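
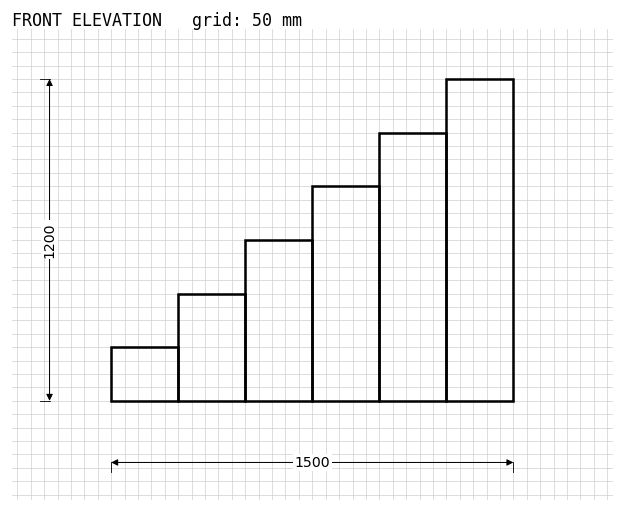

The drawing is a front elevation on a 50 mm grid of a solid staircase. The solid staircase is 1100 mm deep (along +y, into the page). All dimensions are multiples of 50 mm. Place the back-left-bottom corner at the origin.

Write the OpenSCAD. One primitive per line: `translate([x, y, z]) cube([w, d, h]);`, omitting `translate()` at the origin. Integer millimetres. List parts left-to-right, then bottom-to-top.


cube([250, 1100, 200]);
translate([250, 0, 0]) cube([250, 1100, 400]);
translate([500, 0, 0]) cube([250, 1100, 600]);
translate([750, 0, 0]) cube([250, 1100, 800]);
translate([1000, 0, 0]) cube([250, 1100, 1000]);
translate([1250, 0, 0]) cube([250, 1100, 1200]);


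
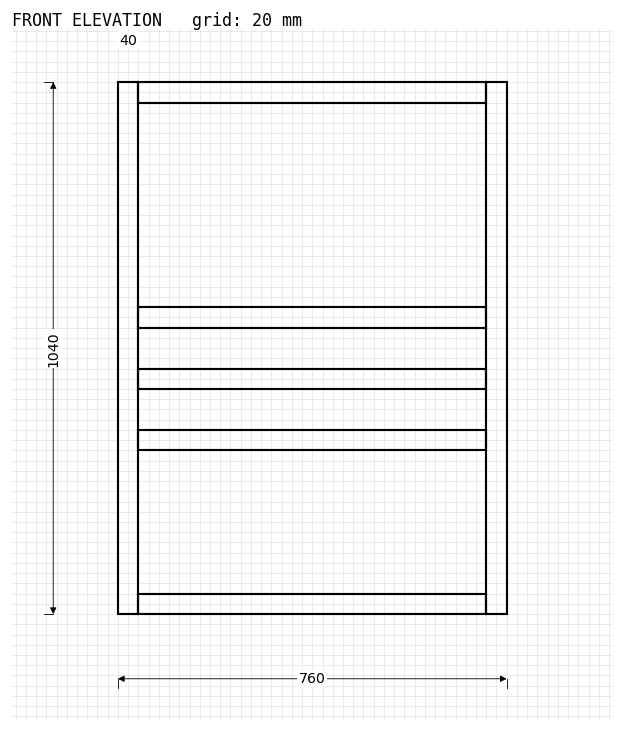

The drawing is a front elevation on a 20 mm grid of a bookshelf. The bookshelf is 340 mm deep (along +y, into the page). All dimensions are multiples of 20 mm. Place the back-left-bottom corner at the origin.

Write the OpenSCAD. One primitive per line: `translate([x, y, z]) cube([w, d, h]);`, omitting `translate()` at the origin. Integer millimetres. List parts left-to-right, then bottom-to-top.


cube([40, 340, 1040]);
translate([40, 0, 0]) cube([680, 340, 40]);
translate([40, 0, 320]) cube([680, 340, 40]);
translate([40, 0, 440]) cube([680, 340, 40]);
translate([40, 0, 560]) cube([680, 340, 40]);
translate([40, 0, 1000]) cube([680, 340, 40]);
translate([720, 0, 0]) cube([40, 340, 1040]);


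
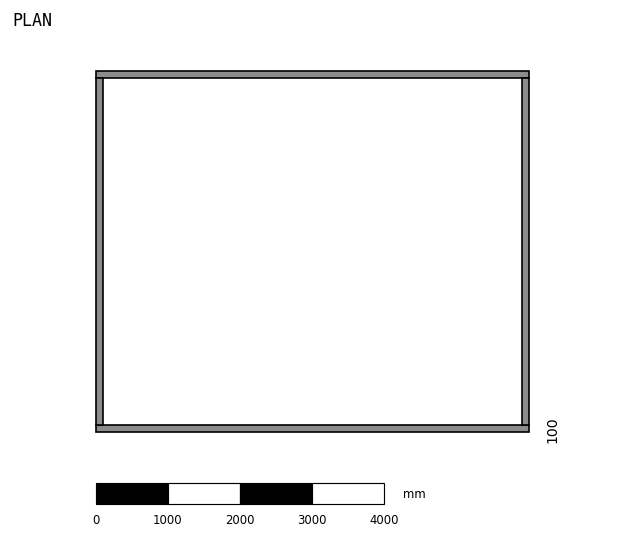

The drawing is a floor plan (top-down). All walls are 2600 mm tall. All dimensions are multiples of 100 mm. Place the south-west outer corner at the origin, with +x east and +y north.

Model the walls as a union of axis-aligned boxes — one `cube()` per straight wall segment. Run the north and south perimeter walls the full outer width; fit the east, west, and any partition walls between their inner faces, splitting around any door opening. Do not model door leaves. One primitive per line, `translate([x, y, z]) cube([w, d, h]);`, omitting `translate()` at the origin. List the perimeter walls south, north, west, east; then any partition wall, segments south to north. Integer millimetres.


cube([6000, 100, 2600]);
translate([0, 4900, 0]) cube([6000, 100, 2600]);
translate([0, 100, 0]) cube([100, 4800, 2600]);
translate([5900, 100, 0]) cube([100, 4800, 2600]);


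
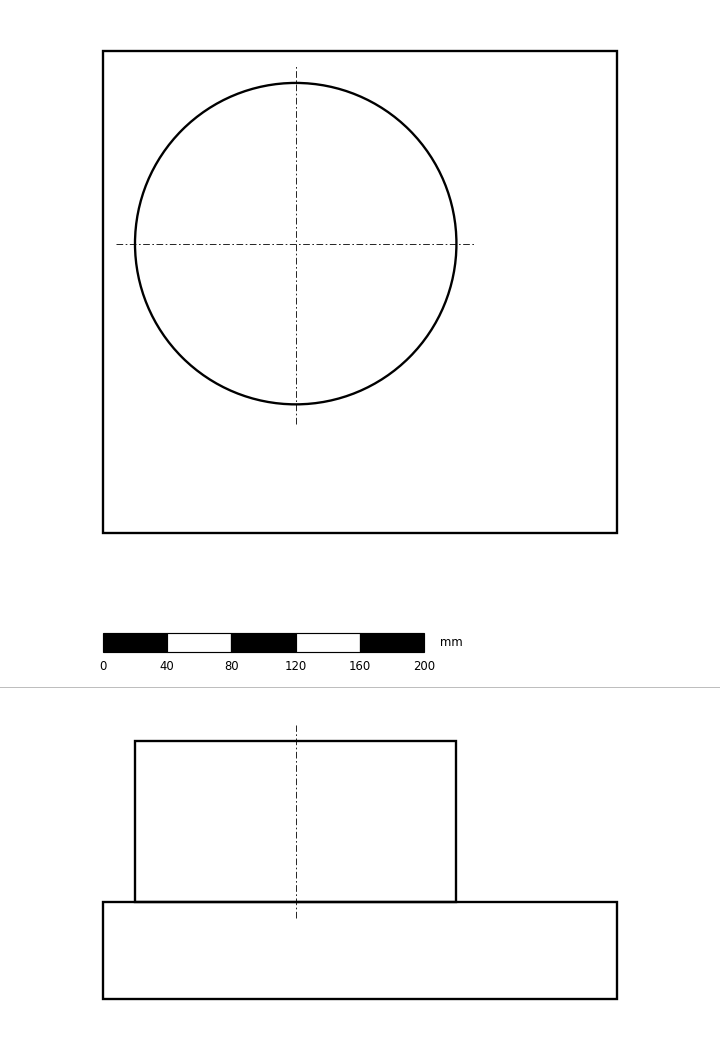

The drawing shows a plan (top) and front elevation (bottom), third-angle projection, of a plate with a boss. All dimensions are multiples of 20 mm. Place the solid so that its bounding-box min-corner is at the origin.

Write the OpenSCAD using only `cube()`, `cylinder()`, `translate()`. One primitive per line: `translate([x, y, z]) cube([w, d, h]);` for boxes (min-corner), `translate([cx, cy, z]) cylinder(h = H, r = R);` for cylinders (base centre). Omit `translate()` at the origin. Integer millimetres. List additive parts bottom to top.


cube([320, 300, 60]);
translate([120, 180, 60]) cylinder(h = 100, r = 100);


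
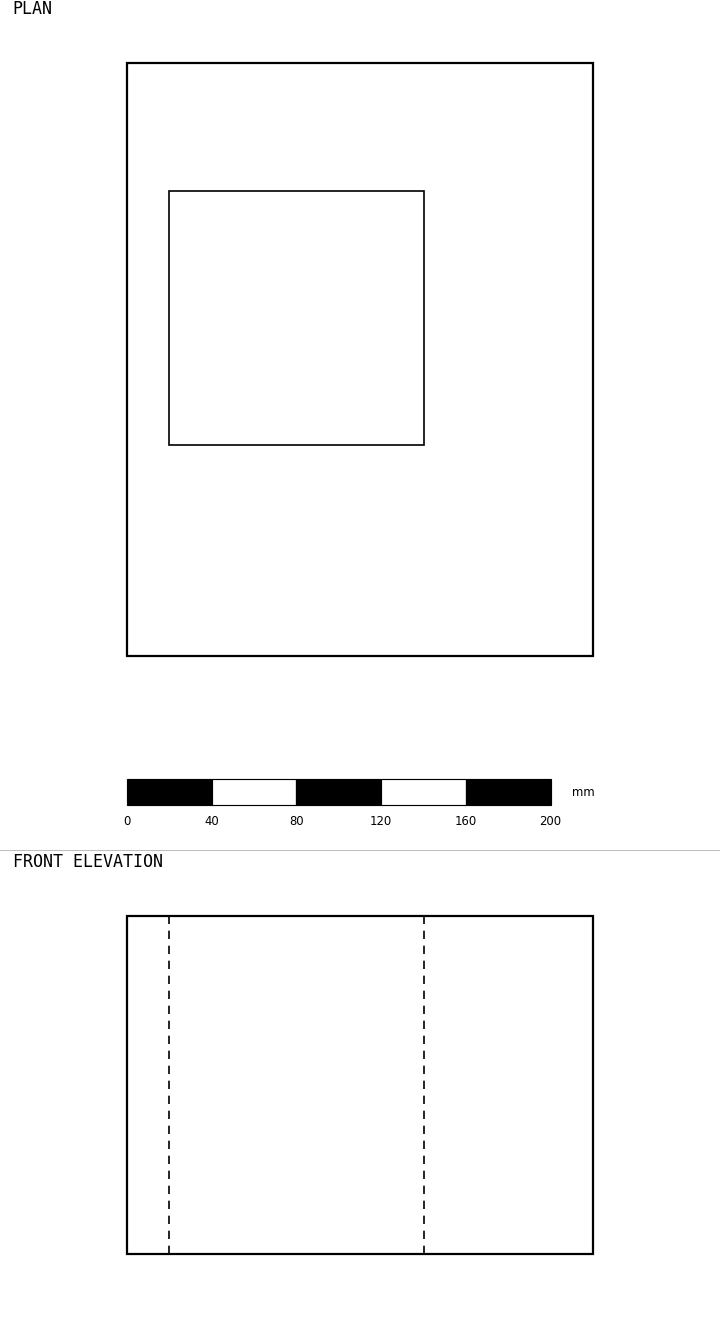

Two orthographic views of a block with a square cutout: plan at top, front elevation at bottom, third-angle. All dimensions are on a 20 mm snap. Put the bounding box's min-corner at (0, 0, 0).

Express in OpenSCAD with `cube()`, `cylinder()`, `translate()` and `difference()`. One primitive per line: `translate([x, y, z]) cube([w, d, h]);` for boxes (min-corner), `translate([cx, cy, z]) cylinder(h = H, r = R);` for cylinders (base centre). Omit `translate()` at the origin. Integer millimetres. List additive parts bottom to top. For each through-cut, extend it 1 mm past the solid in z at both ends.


difference() {
  cube([220, 280, 160]);
  translate([20, 100, -1]) cube([120, 120, 162]);
}


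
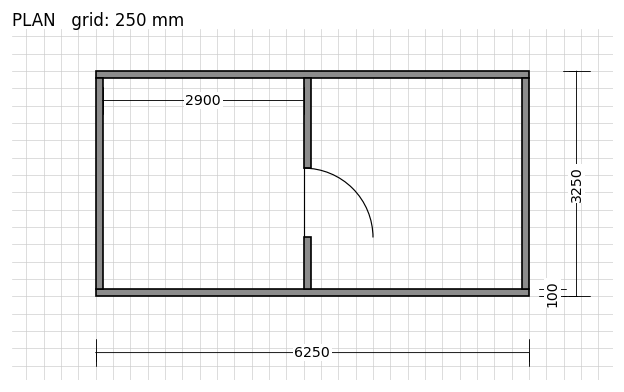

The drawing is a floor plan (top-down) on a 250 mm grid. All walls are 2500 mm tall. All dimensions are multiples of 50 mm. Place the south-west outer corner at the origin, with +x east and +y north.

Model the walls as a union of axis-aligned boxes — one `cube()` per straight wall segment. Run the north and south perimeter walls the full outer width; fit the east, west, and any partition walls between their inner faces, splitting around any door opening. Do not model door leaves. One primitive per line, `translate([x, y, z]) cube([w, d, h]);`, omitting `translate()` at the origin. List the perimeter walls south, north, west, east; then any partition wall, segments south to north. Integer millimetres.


cube([6250, 100, 2500]);
translate([0, 3150, 0]) cube([6250, 100, 2500]);
translate([0, 100, 0]) cube([100, 3050, 2500]);
translate([6150, 100, 0]) cube([100, 3050, 2500]);
translate([3000, 100, 0]) cube([100, 750, 2500]);
translate([3000, 1850, 0]) cube([100, 1300, 2500]);


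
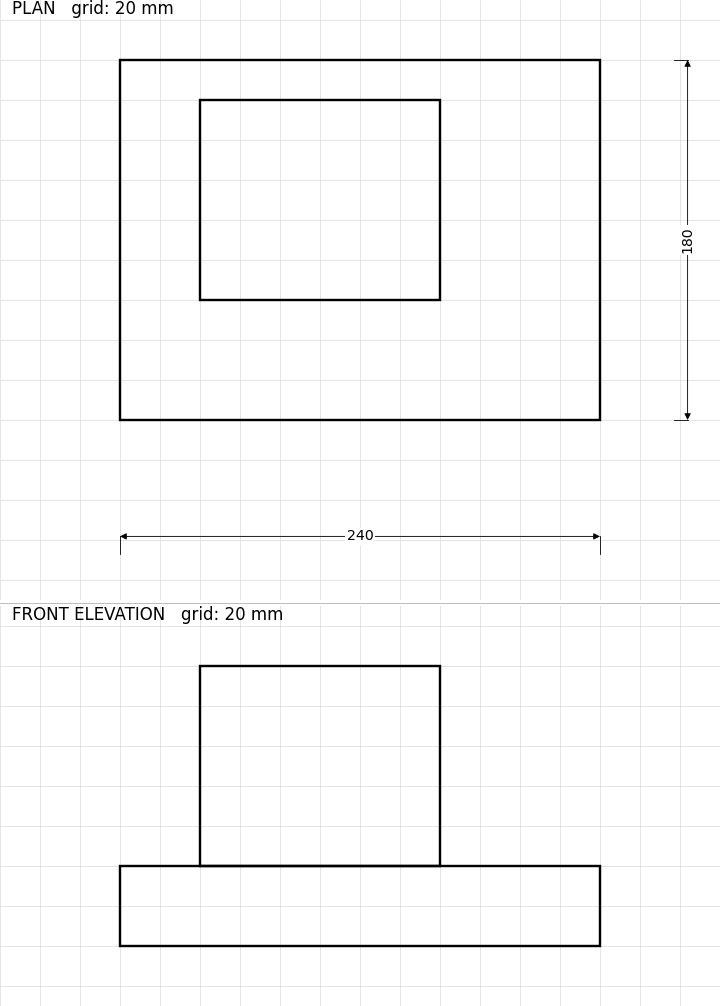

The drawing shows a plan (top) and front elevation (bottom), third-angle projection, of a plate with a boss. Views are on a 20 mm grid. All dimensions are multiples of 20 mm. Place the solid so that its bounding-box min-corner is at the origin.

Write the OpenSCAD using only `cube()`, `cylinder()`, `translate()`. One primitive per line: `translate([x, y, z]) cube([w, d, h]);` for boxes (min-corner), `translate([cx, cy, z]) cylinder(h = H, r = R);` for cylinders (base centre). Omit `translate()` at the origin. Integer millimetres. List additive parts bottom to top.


cube([240, 180, 40]);
translate([40, 60, 40]) cube([120, 100, 100]);


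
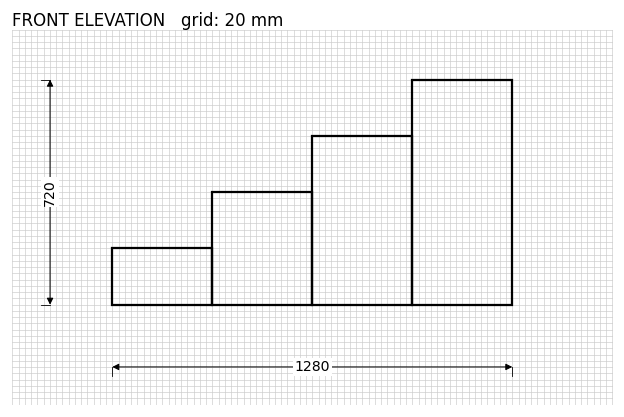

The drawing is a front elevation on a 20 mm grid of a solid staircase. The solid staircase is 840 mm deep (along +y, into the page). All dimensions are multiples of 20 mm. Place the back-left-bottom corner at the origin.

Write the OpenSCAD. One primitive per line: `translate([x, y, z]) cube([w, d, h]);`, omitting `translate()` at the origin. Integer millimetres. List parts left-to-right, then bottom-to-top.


cube([320, 840, 180]);
translate([320, 0, 0]) cube([320, 840, 360]);
translate([640, 0, 0]) cube([320, 840, 540]);
translate([960, 0, 0]) cube([320, 840, 720]);


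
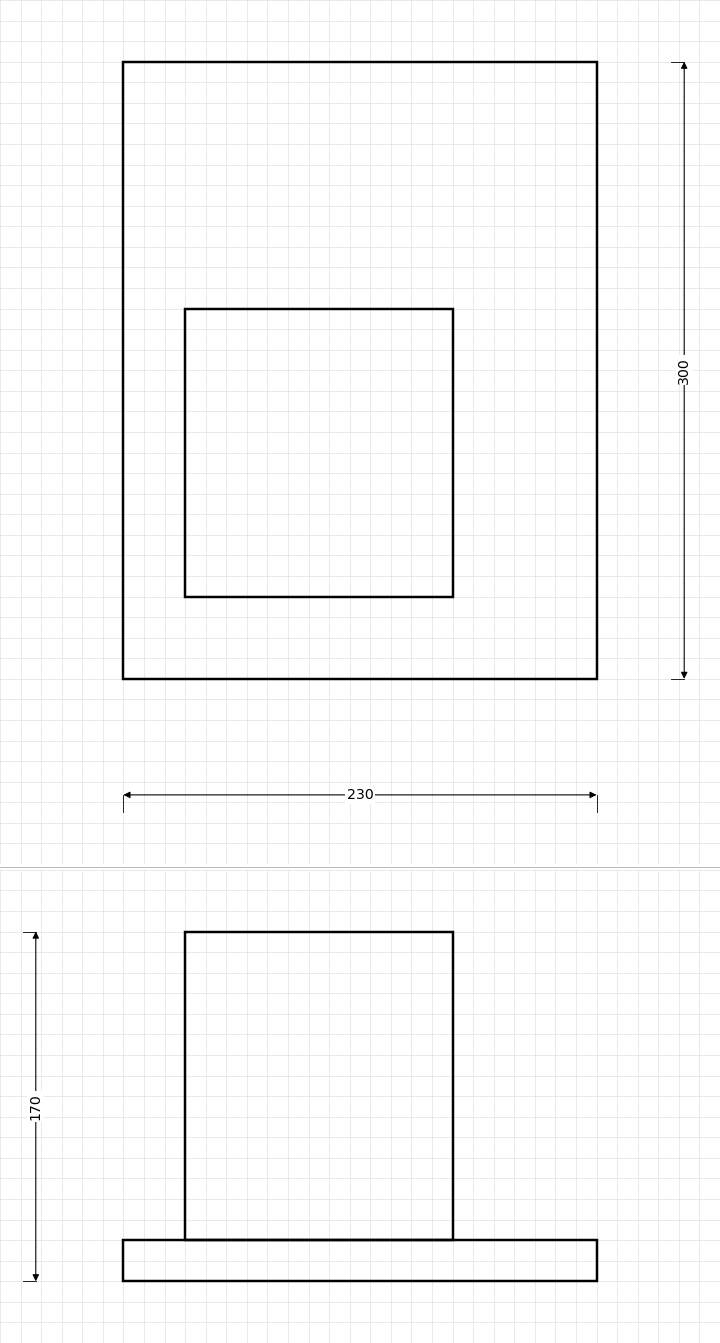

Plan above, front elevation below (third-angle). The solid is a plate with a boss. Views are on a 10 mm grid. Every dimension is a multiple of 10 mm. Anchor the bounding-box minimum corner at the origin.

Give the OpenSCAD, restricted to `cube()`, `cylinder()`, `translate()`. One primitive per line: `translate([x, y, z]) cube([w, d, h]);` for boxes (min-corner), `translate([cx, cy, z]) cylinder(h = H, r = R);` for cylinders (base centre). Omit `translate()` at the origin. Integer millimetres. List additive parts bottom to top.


cube([230, 300, 20]);
translate([30, 40, 20]) cube([130, 140, 150]);


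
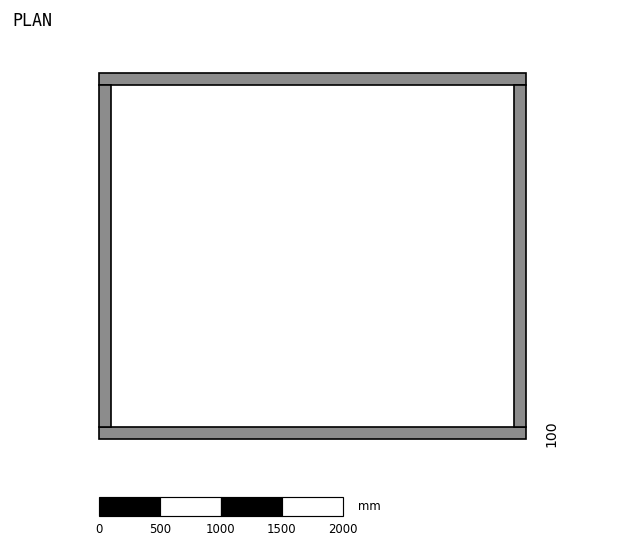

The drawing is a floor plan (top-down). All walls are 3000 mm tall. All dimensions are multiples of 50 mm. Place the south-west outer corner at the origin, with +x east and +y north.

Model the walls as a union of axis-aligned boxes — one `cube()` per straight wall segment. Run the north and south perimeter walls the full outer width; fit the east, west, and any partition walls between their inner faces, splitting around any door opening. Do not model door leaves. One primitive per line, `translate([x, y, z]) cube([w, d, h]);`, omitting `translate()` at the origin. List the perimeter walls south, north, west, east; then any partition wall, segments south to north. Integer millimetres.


cube([3500, 100, 3000]);
translate([0, 2900, 0]) cube([3500, 100, 3000]);
translate([0, 100, 0]) cube([100, 2800, 3000]);
translate([3400, 100, 0]) cube([100, 2800, 3000]);


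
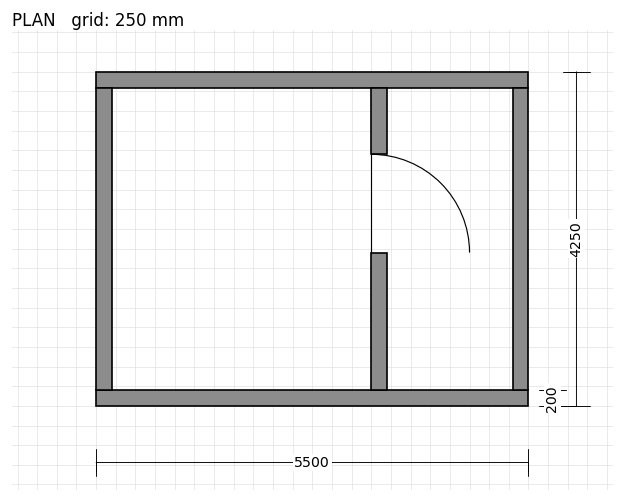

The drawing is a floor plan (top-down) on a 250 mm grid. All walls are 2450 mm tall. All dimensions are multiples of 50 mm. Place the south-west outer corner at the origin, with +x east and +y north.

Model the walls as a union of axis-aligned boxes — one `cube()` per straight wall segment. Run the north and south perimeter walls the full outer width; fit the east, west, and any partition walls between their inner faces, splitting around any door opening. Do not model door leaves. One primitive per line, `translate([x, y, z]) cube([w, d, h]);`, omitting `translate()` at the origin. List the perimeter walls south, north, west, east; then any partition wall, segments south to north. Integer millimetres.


cube([5500, 200, 2450]);
translate([0, 4050, 0]) cube([5500, 200, 2450]);
translate([0, 200, 0]) cube([200, 3850, 2450]);
translate([5300, 200, 0]) cube([200, 3850, 2450]);
translate([3500, 200, 0]) cube([200, 1750, 2450]);
translate([3500, 3200, 0]) cube([200, 850, 2450]);


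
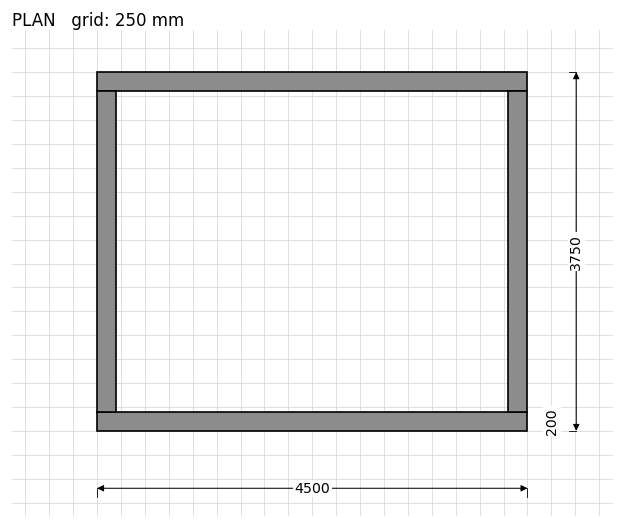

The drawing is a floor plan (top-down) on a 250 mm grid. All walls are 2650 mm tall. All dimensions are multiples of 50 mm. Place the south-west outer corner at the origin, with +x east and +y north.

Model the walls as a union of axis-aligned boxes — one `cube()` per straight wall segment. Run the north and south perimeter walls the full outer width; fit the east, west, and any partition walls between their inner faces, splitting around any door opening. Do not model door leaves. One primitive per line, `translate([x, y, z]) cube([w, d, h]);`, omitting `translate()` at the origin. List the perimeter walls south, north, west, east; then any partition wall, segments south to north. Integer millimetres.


cube([4500, 200, 2650]);
translate([0, 3550, 0]) cube([4500, 200, 2650]);
translate([0, 200, 0]) cube([200, 3350, 2650]);
translate([4300, 200, 0]) cube([200, 3350, 2650]);


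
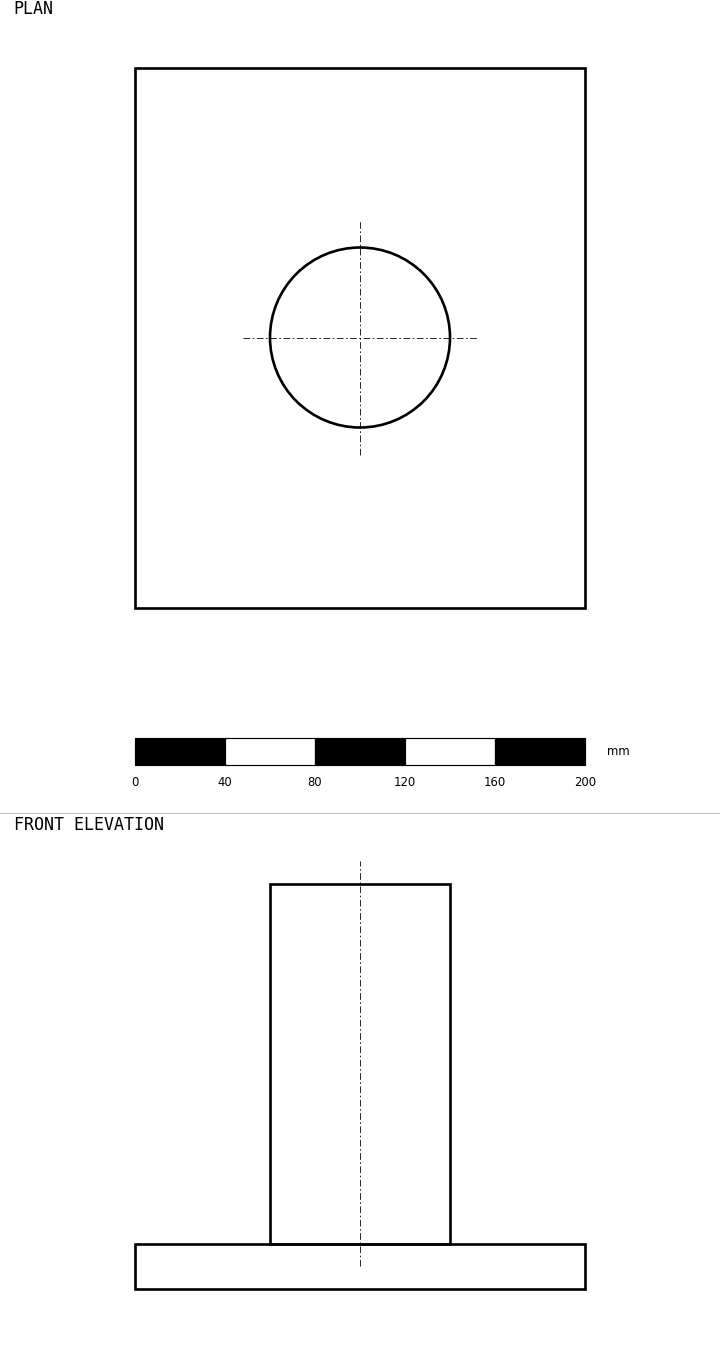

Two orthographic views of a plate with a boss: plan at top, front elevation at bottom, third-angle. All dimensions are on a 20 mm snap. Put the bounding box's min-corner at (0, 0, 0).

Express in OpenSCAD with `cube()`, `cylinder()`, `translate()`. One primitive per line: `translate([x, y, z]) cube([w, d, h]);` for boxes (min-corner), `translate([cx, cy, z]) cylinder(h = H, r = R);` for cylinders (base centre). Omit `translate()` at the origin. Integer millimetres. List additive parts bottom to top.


cube([200, 240, 20]);
translate([100, 120, 20]) cylinder(h = 160, r = 40);


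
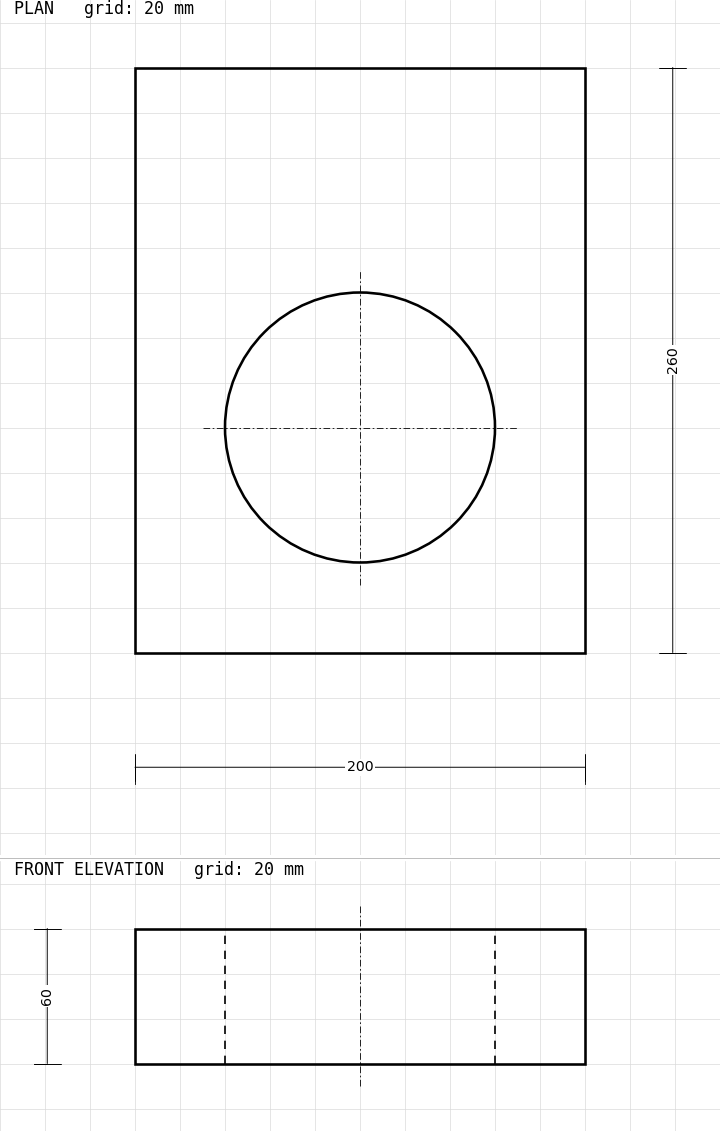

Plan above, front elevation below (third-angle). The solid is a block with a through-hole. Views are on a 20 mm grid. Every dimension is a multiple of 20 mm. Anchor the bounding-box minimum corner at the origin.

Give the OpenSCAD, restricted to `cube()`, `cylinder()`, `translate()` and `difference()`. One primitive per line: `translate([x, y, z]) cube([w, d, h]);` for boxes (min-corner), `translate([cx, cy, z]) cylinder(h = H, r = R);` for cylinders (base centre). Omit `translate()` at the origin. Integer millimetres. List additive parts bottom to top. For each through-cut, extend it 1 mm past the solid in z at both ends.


difference() {
  cube([200, 260, 60]);
  translate([100, 100, -1]) cylinder(h = 62, r = 60);
}


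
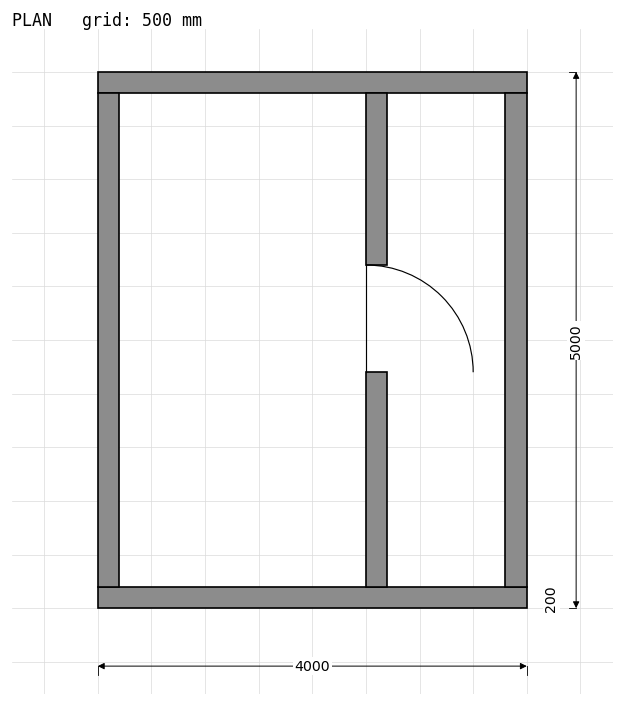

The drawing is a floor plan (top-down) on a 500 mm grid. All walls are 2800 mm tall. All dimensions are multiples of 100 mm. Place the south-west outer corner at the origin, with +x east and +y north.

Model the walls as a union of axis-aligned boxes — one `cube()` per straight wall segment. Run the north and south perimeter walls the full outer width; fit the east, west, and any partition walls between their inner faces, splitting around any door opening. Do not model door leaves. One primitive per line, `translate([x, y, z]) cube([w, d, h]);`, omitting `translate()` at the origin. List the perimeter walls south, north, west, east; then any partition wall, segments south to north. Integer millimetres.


cube([4000, 200, 2800]);
translate([0, 4800, 0]) cube([4000, 200, 2800]);
translate([0, 200, 0]) cube([200, 4600, 2800]);
translate([3800, 200, 0]) cube([200, 4600, 2800]);
translate([2500, 200, 0]) cube([200, 2000, 2800]);
translate([2500, 3200, 0]) cube([200, 1600, 2800]);


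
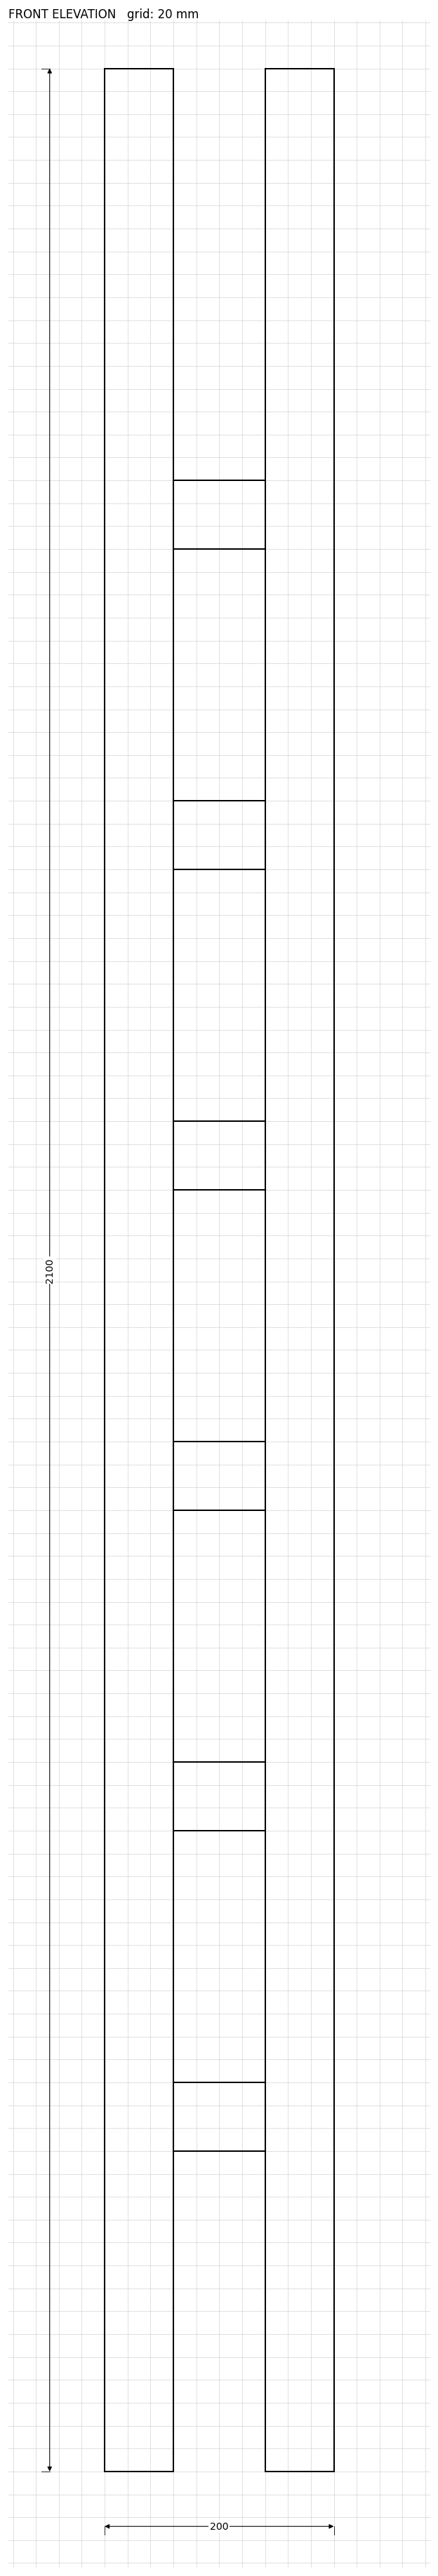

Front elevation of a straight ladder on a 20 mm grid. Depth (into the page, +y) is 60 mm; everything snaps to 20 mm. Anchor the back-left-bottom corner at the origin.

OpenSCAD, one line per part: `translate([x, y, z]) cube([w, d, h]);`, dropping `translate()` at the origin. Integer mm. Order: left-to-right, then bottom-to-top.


cube([60, 60, 2100]);
translate([60, 0, 280]) cube([80, 60, 60]);
translate([60, 0, 560]) cube([80, 60, 60]);
translate([60, 0, 840]) cube([80, 60, 60]);
translate([60, 0, 1120]) cube([80, 60, 60]);
translate([60, 0, 1400]) cube([80, 60, 60]);
translate([60, 0, 1680]) cube([80, 60, 60]);
translate([140, 0, 0]) cube([60, 60, 2100]);


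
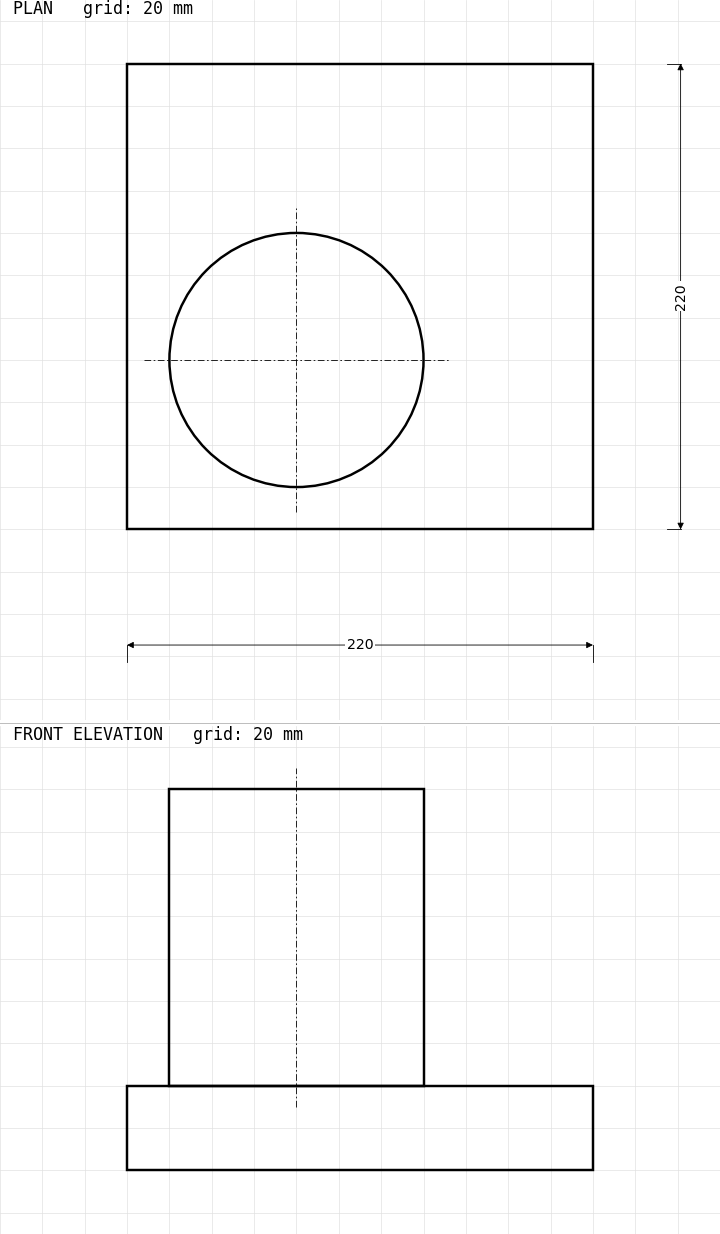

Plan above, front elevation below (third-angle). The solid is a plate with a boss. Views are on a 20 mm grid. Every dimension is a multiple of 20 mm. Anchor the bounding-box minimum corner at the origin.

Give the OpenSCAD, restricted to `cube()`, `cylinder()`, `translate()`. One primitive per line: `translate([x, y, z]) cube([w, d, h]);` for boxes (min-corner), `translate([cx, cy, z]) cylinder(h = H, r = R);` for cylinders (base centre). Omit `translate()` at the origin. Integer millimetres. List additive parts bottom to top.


cube([220, 220, 40]);
translate([80, 80, 40]) cylinder(h = 140, r = 60);


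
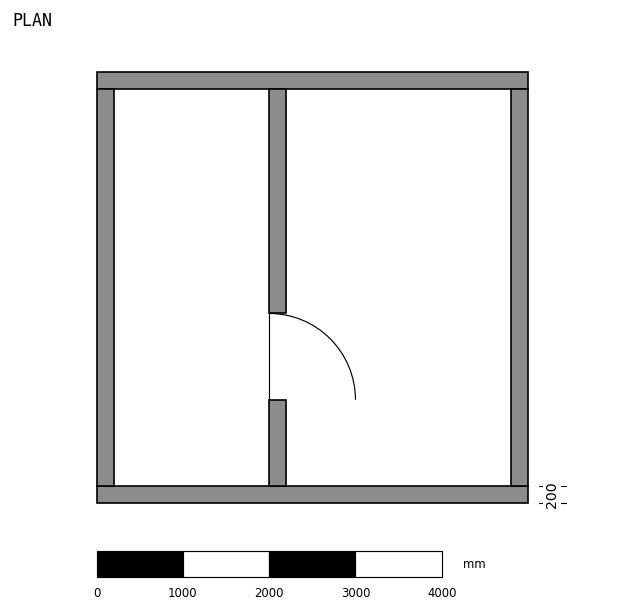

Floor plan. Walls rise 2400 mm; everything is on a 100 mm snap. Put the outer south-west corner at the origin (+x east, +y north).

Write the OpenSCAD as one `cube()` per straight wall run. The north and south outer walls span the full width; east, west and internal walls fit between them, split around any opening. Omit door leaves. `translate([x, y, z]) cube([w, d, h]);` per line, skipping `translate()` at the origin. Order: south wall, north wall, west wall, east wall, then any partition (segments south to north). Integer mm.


cube([5000, 200, 2400]);
translate([0, 4800, 0]) cube([5000, 200, 2400]);
translate([0, 200, 0]) cube([200, 4600, 2400]);
translate([4800, 200, 0]) cube([200, 4600, 2400]);
translate([2000, 200, 0]) cube([200, 1000, 2400]);
translate([2000, 2200, 0]) cube([200, 2600, 2400]);


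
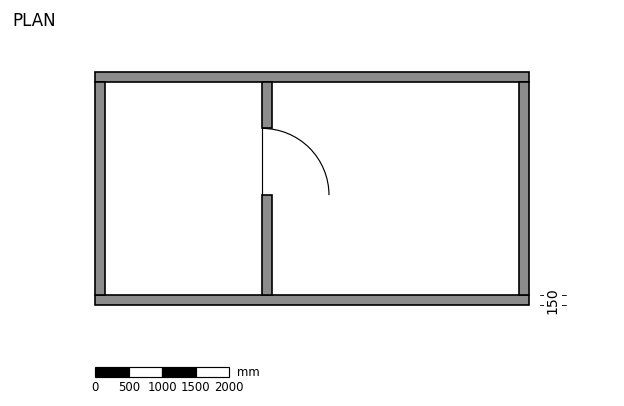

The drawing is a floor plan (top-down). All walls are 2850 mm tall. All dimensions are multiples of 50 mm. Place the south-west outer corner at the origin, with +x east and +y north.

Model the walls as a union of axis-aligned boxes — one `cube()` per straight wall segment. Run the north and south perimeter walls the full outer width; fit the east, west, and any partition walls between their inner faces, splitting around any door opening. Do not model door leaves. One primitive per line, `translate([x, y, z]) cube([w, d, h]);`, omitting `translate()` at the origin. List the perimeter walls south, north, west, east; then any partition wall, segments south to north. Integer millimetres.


cube([6500, 150, 2850]);
translate([0, 3350, 0]) cube([6500, 150, 2850]);
translate([0, 150, 0]) cube([150, 3200, 2850]);
translate([6350, 150, 0]) cube([150, 3200, 2850]);
translate([2500, 150, 0]) cube([150, 1500, 2850]);
translate([2500, 2650, 0]) cube([150, 700, 2850]);


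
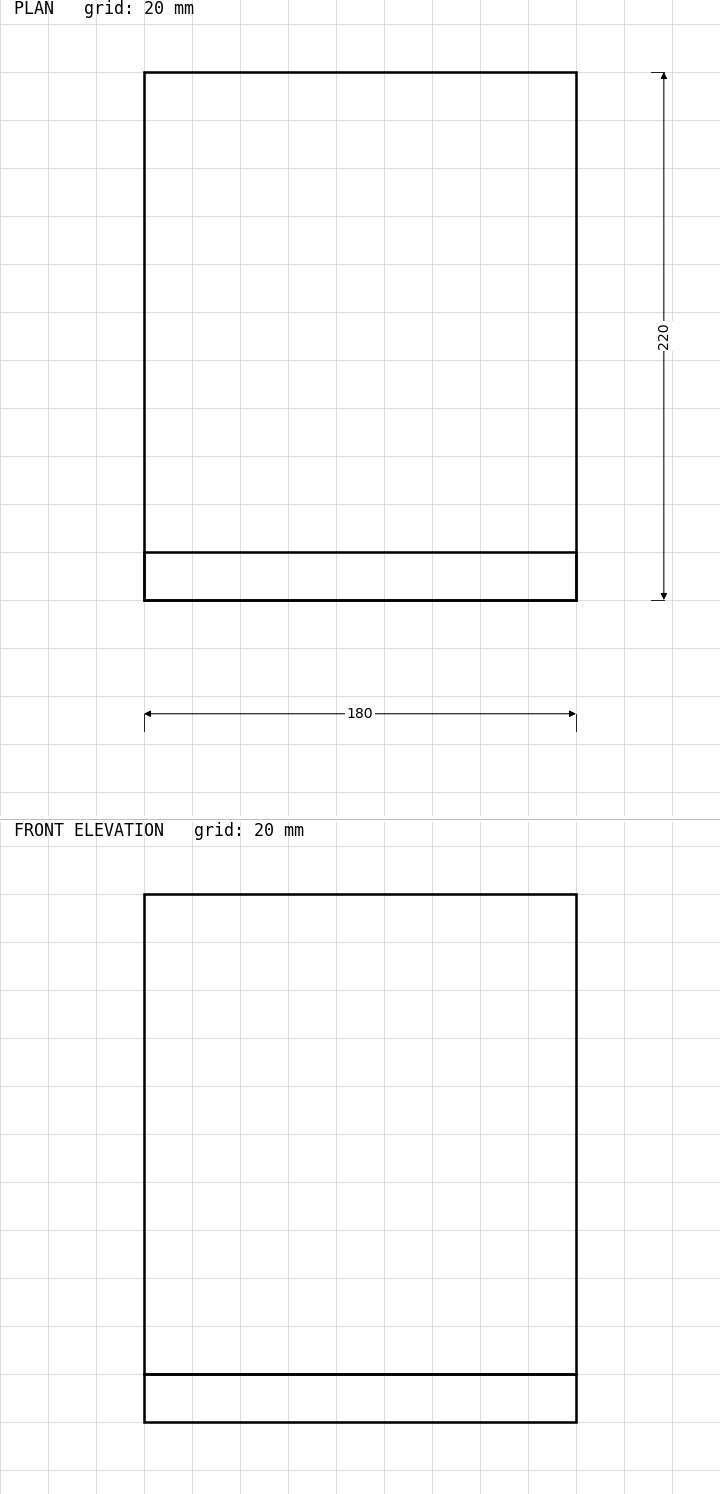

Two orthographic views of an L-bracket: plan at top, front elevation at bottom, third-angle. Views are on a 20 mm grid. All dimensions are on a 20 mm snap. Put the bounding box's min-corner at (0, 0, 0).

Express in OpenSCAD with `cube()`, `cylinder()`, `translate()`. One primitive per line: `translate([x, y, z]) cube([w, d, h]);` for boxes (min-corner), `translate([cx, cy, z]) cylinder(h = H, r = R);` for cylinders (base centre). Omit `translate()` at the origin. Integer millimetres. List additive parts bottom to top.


cube([180, 220, 20]);
translate([0, 0, 20]) cube([180, 20, 200]);


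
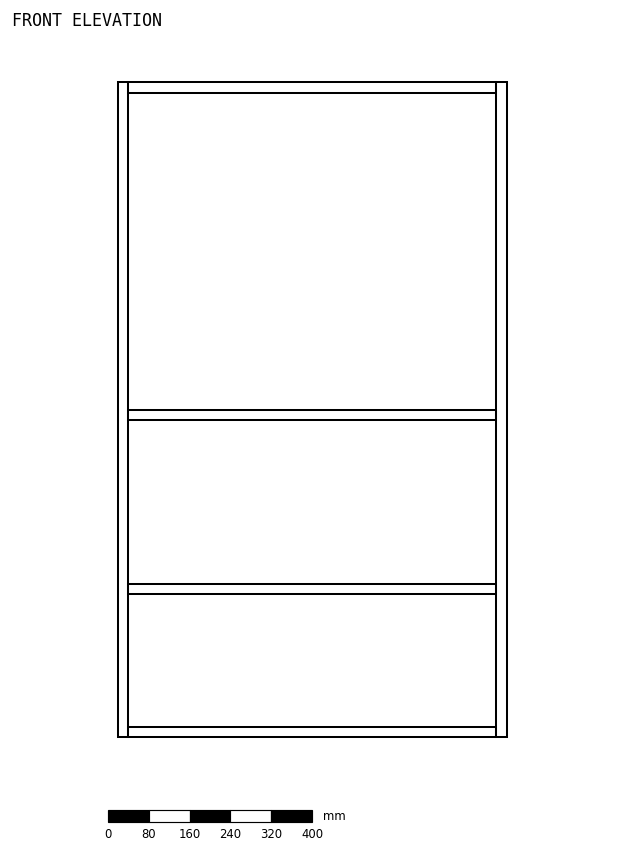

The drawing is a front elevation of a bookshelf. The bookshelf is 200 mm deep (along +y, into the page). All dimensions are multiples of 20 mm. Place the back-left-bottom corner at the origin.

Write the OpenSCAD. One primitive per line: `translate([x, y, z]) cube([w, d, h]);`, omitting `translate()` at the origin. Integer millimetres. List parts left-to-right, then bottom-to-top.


cube([20, 200, 1280]);
translate([20, 0, 0]) cube([720, 200, 20]);
translate([20, 0, 280]) cube([720, 200, 20]);
translate([20, 0, 620]) cube([720, 200, 20]);
translate([20, 0, 1260]) cube([720, 200, 20]);
translate([740, 0, 0]) cube([20, 200, 1280]);


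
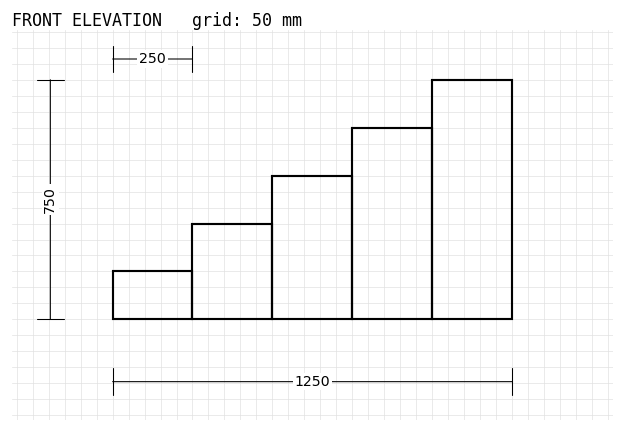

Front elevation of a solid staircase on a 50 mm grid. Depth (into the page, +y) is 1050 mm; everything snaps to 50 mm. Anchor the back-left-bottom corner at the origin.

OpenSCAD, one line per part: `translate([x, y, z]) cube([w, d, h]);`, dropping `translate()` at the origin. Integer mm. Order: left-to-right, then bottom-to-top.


cube([250, 1050, 150]);
translate([250, 0, 0]) cube([250, 1050, 300]);
translate([500, 0, 0]) cube([250, 1050, 450]);
translate([750, 0, 0]) cube([250, 1050, 600]);
translate([1000, 0, 0]) cube([250, 1050, 750]);


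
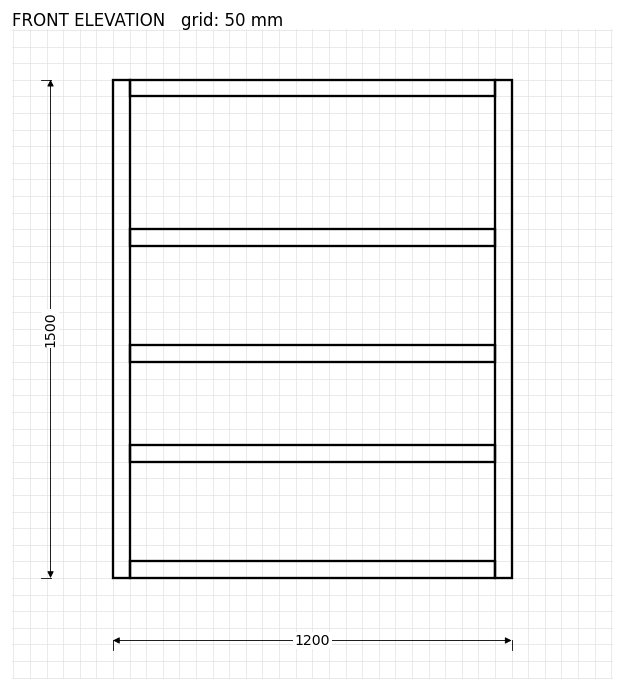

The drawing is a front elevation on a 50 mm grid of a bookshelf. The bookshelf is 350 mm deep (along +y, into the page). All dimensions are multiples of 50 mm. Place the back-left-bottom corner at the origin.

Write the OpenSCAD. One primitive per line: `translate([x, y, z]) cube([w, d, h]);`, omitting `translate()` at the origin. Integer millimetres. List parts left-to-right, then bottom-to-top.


cube([50, 350, 1500]);
translate([50, 0, 0]) cube([1100, 350, 50]);
translate([50, 0, 350]) cube([1100, 350, 50]);
translate([50, 0, 650]) cube([1100, 350, 50]);
translate([50, 0, 1000]) cube([1100, 350, 50]);
translate([50, 0, 1450]) cube([1100, 350, 50]);
translate([1150, 0, 0]) cube([50, 350, 1500]);


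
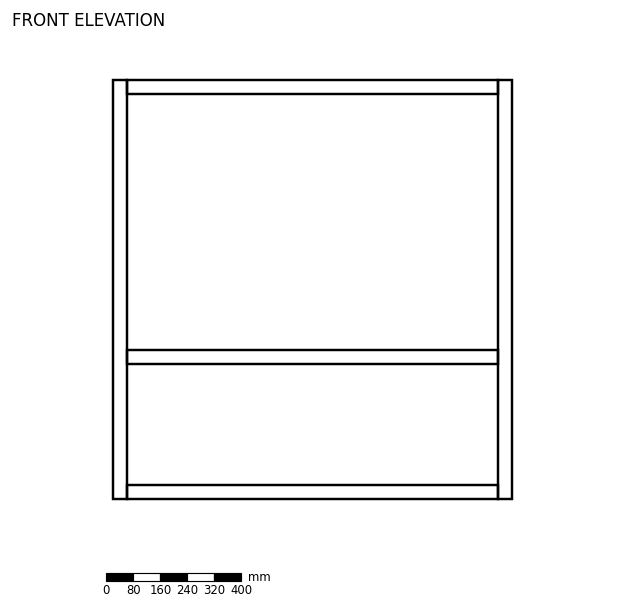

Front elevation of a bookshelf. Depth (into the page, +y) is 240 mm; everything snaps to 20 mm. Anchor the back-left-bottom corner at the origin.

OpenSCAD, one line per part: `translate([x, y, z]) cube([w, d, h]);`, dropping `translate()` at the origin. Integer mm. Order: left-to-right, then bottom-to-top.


cube([40, 240, 1240]);
translate([40, 0, 0]) cube([1100, 240, 40]);
translate([40, 0, 400]) cube([1100, 240, 40]);
translate([40, 0, 1200]) cube([1100, 240, 40]);
translate([1140, 0, 0]) cube([40, 240, 1240]);


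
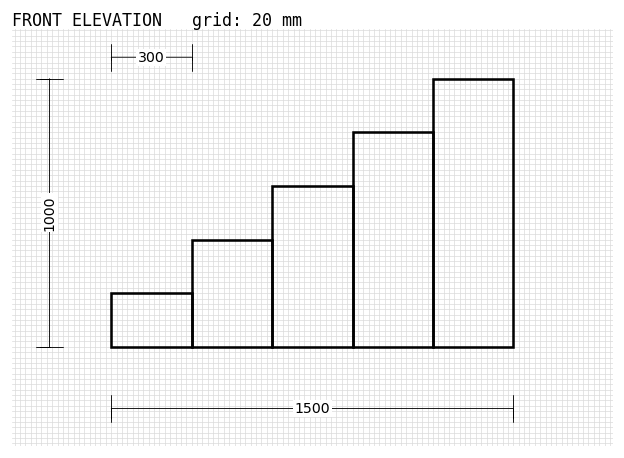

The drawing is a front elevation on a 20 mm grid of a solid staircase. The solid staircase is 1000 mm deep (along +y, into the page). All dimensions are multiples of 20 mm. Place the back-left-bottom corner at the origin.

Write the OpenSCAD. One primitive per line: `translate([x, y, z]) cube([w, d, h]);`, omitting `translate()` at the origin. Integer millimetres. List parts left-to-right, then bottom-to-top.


cube([300, 1000, 200]);
translate([300, 0, 0]) cube([300, 1000, 400]);
translate([600, 0, 0]) cube([300, 1000, 600]);
translate([900, 0, 0]) cube([300, 1000, 800]);
translate([1200, 0, 0]) cube([300, 1000, 1000]);


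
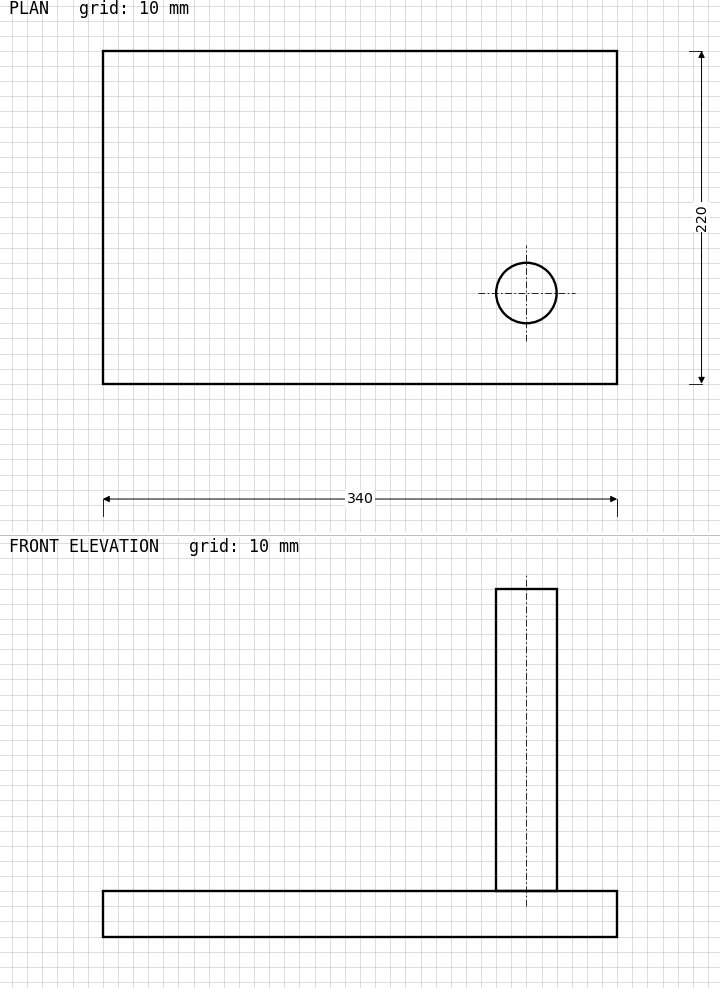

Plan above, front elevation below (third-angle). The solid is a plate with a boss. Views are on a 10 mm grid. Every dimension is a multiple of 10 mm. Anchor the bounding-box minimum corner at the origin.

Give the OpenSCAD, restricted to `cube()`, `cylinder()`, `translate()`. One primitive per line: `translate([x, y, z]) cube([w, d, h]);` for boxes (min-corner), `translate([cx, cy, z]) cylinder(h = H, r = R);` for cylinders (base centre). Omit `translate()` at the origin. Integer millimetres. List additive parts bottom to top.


cube([340, 220, 30]);
translate([280, 60, 30]) cylinder(h = 200, r = 20);


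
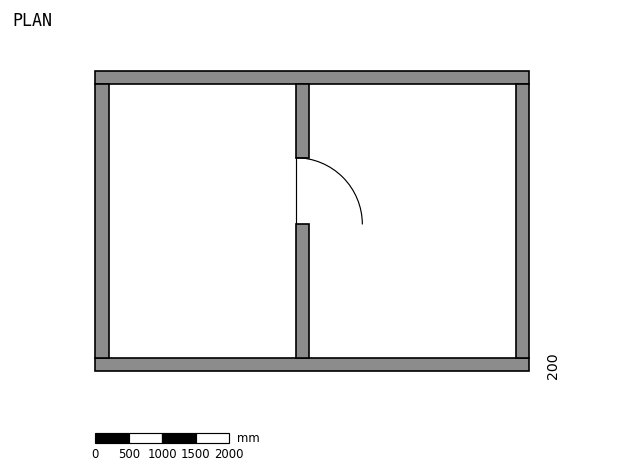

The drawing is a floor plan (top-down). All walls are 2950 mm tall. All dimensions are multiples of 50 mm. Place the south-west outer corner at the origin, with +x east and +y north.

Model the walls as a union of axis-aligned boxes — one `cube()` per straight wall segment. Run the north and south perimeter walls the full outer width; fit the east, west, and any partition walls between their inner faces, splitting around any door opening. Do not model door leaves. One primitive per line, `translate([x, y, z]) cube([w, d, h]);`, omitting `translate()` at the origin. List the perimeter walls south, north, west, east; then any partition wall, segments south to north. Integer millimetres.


cube([6500, 200, 2950]);
translate([0, 4300, 0]) cube([6500, 200, 2950]);
translate([0, 200, 0]) cube([200, 4100, 2950]);
translate([6300, 200, 0]) cube([200, 4100, 2950]);
translate([3000, 200, 0]) cube([200, 2000, 2950]);
translate([3000, 3200, 0]) cube([200, 1100, 2950]);


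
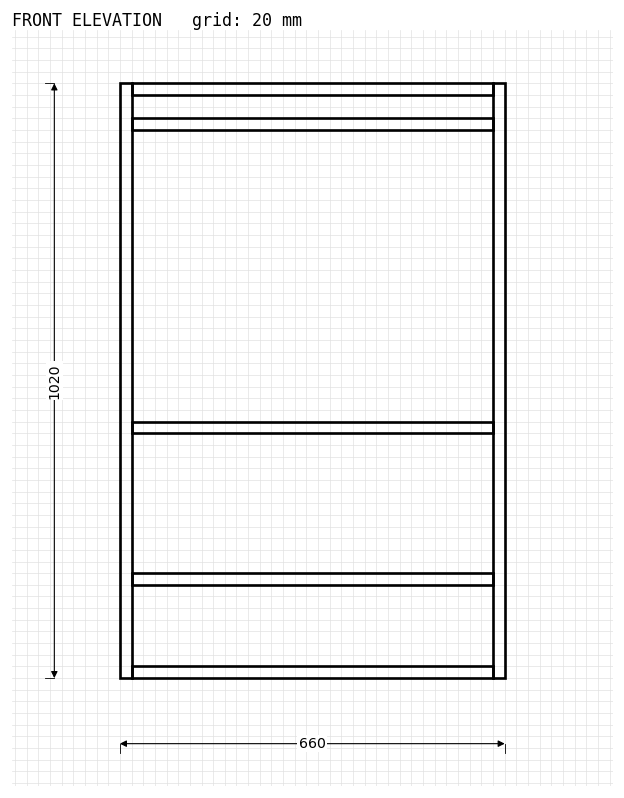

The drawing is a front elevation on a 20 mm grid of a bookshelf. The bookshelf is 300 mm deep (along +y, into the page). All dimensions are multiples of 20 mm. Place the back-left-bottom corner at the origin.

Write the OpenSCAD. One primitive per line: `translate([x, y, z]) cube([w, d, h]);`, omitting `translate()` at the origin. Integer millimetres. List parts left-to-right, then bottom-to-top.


cube([20, 300, 1020]);
translate([20, 0, 0]) cube([620, 300, 20]);
translate([20, 0, 160]) cube([620, 300, 20]);
translate([20, 0, 420]) cube([620, 300, 20]);
translate([20, 0, 940]) cube([620, 300, 20]);
translate([20, 0, 1000]) cube([620, 300, 20]);
translate([640, 0, 0]) cube([20, 300, 1020]);


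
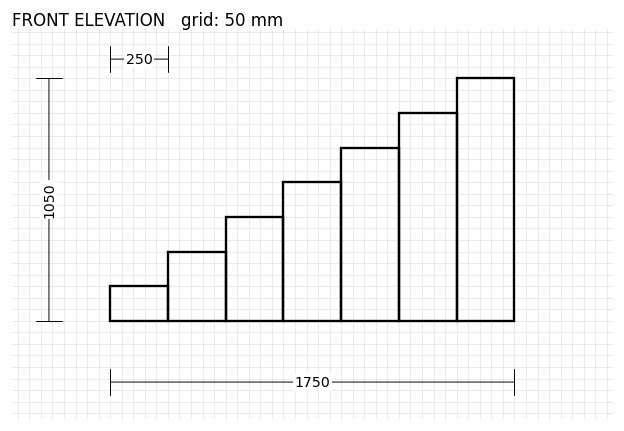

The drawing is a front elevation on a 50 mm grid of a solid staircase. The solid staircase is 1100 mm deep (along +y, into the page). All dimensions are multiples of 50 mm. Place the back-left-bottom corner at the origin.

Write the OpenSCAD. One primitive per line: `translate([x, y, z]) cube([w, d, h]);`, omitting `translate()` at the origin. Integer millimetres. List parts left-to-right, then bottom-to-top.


cube([250, 1100, 150]);
translate([250, 0, 0]) cube([250, 1100, 300]);
translate([500, 0, 0]) cube([250, 1100, 450]);
translate([750, 0, 0]) cube([250, 1100, 600]);
translate([1000, 0, 0]) cube([250, 1100, 750]);
translate([1250, 0, 0]) cube([250, 1100, 900]);
translate([1500, 0, 0]) cube([250, 1100, 1050]);


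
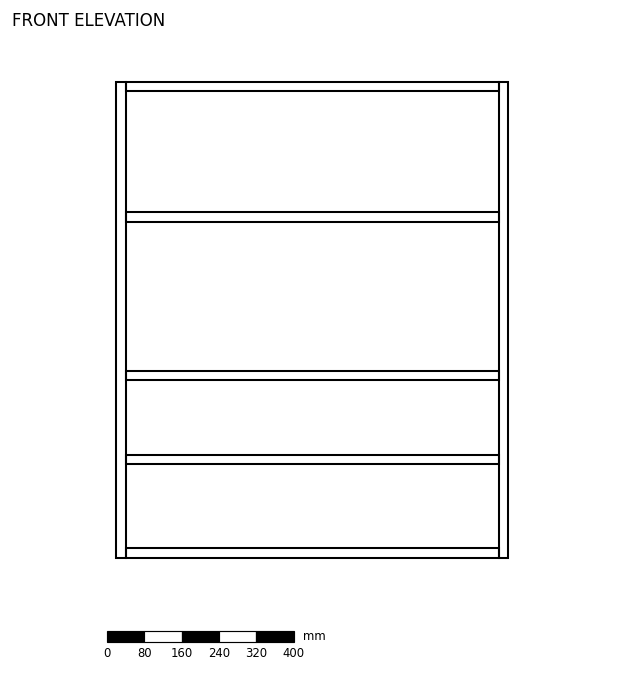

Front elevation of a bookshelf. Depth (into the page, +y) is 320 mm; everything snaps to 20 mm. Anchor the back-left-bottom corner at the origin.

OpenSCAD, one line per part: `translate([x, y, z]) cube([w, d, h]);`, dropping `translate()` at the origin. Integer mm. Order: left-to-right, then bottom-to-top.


cube([20, 320, 1020]);
translate([20, 0, 0]) cube([800, 320, 20]);
translate([20, 0, 200]) cube([800, 320, 20]);
translate([20, 0, 380]) cube([800, 320, 20]);
translate([20, 0, 720]) cube([800, 320, 20]);
translate([20, 0, 1000]) cube([800, 320, 20]);
translate([820, 0, 0]) cube([20, 320, 1020]);


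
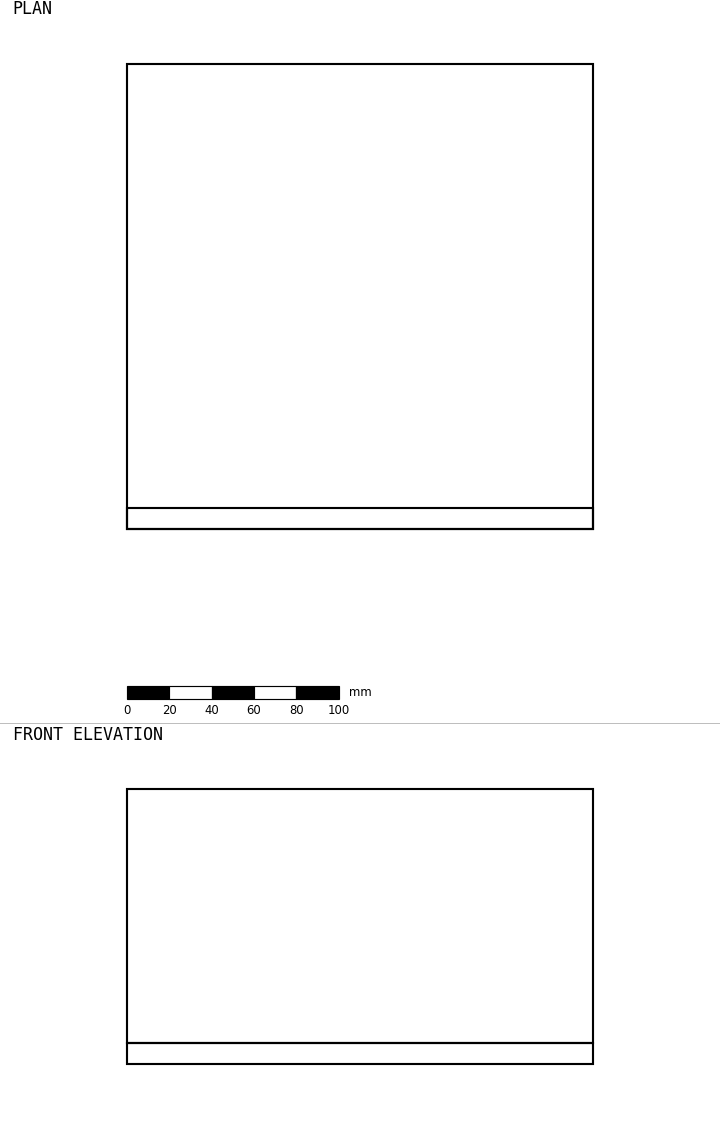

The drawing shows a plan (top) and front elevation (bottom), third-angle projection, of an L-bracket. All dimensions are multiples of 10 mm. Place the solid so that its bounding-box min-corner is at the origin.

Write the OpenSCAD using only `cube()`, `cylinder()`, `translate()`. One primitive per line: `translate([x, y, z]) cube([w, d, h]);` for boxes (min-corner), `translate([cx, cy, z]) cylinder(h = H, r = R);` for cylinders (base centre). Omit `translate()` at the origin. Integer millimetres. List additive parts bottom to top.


cube([220, 220, 10]);
translate([0, 0, 10]) cube([220, 10, 120]);


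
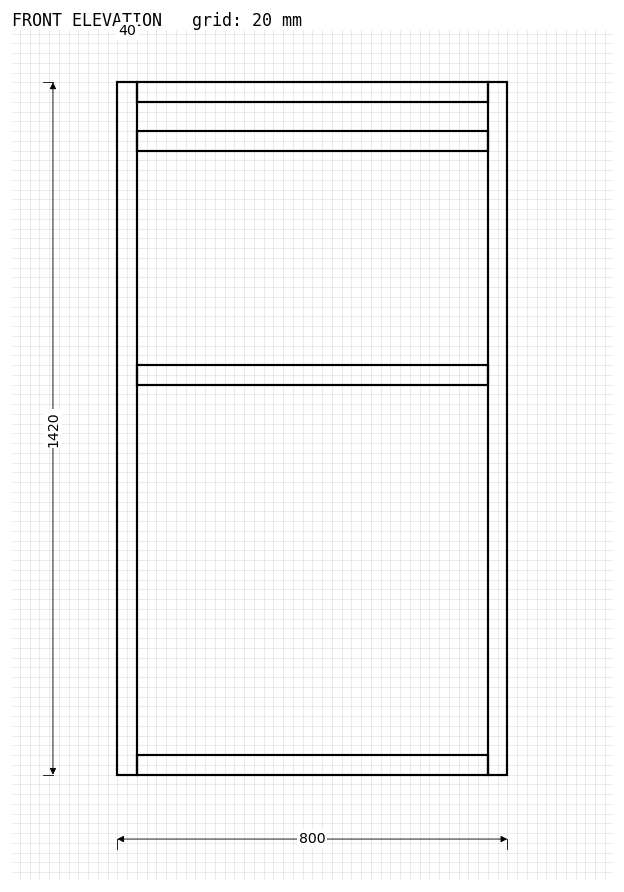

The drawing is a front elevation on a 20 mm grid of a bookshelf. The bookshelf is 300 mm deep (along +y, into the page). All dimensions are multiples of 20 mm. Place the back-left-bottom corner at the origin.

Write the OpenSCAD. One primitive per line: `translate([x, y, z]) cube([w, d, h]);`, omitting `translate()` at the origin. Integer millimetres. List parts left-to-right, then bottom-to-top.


cube([40, 300, 1420]);
translate([40, 0, 0]) cube([720, 300, 40]);
translate([40, 0, 800]) cube([720, 300, 40]);
translate([40, 0, 1280]) cube([720, 300, 40]);
translate([40, 0, 1380]) cube([720, 300, 40]);
translate([760, 0, 0]) cube([40, 300, 1420]);


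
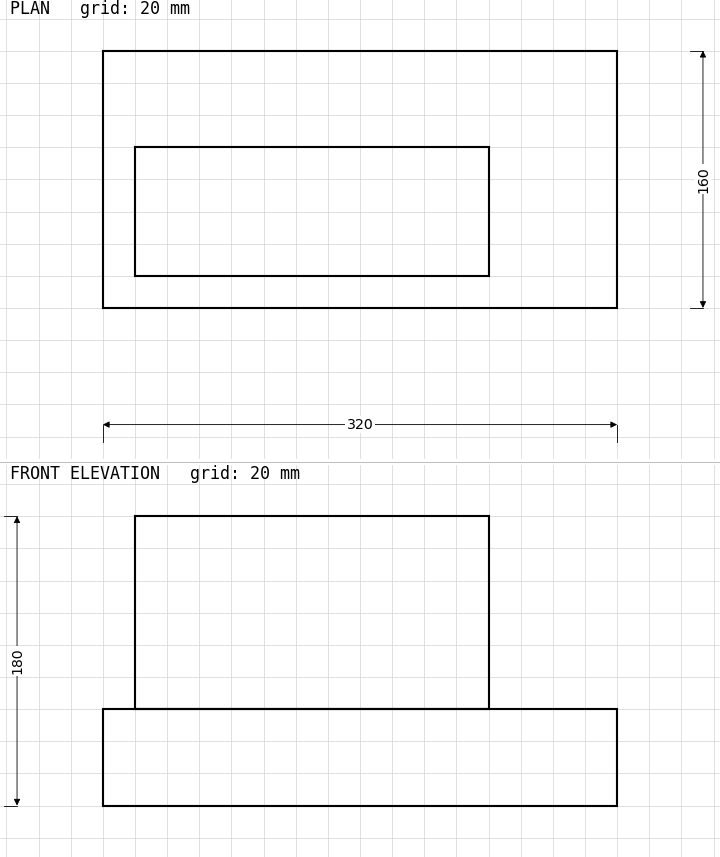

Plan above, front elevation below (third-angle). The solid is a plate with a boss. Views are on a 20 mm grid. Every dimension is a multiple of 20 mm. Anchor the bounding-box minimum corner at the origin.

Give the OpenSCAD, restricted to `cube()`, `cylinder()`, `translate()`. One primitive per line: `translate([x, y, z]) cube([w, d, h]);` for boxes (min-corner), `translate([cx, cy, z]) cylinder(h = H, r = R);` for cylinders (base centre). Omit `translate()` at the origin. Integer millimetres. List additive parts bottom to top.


cube([320, 160, 60]);
translate([20, 20, 60]) cube([220, 80, 120]);


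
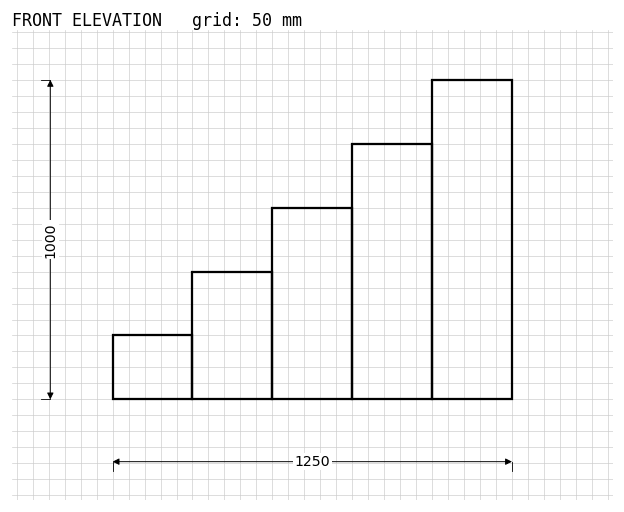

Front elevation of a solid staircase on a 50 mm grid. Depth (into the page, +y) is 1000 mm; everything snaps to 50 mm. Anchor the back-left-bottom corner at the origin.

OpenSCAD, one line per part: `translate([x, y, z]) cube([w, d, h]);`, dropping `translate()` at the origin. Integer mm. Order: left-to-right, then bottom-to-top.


cube([250, 1000, 200]);
translate([250, 0, 0]) cube([250, 1000, 400]);
translate([500, 0, 0]) cube([250, 1000, 600]);
translate([750, 0, 0]) cube([250, 1000, 800]);
translate([1000, 0, 0]) cube([250, 1000, 1000]);


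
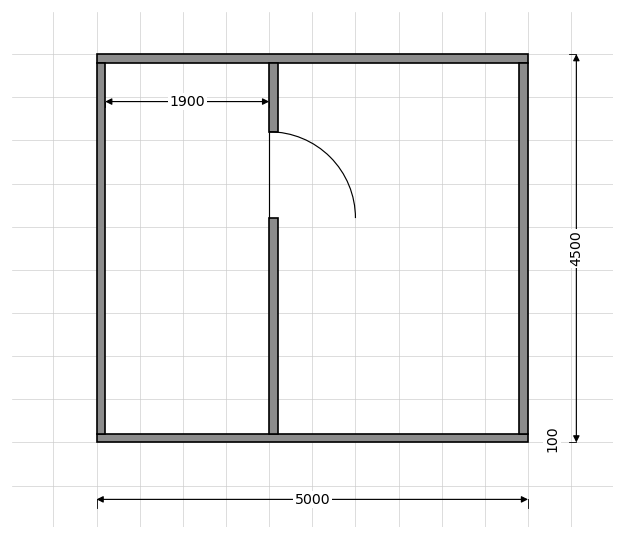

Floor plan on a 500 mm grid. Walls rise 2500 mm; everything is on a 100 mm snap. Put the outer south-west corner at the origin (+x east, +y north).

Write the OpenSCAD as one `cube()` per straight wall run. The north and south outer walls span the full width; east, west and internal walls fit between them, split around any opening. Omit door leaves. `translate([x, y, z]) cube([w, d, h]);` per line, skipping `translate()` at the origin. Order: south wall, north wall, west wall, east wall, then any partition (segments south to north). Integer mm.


cube([5000, 100, 2500]);
translate([0, 4400, 0]) cube([5000, 100, 2500]);
translate([0, 100, 0]) cube([100, 4300, 2500]);
translate([4900, 100, 0]) cube([100, 4300, 2500]);
translate([2000, 100, 0]) cube([100, 2500, 2500]);
translate([2000, 3600, 0]) cube([100, 800, 2500]);


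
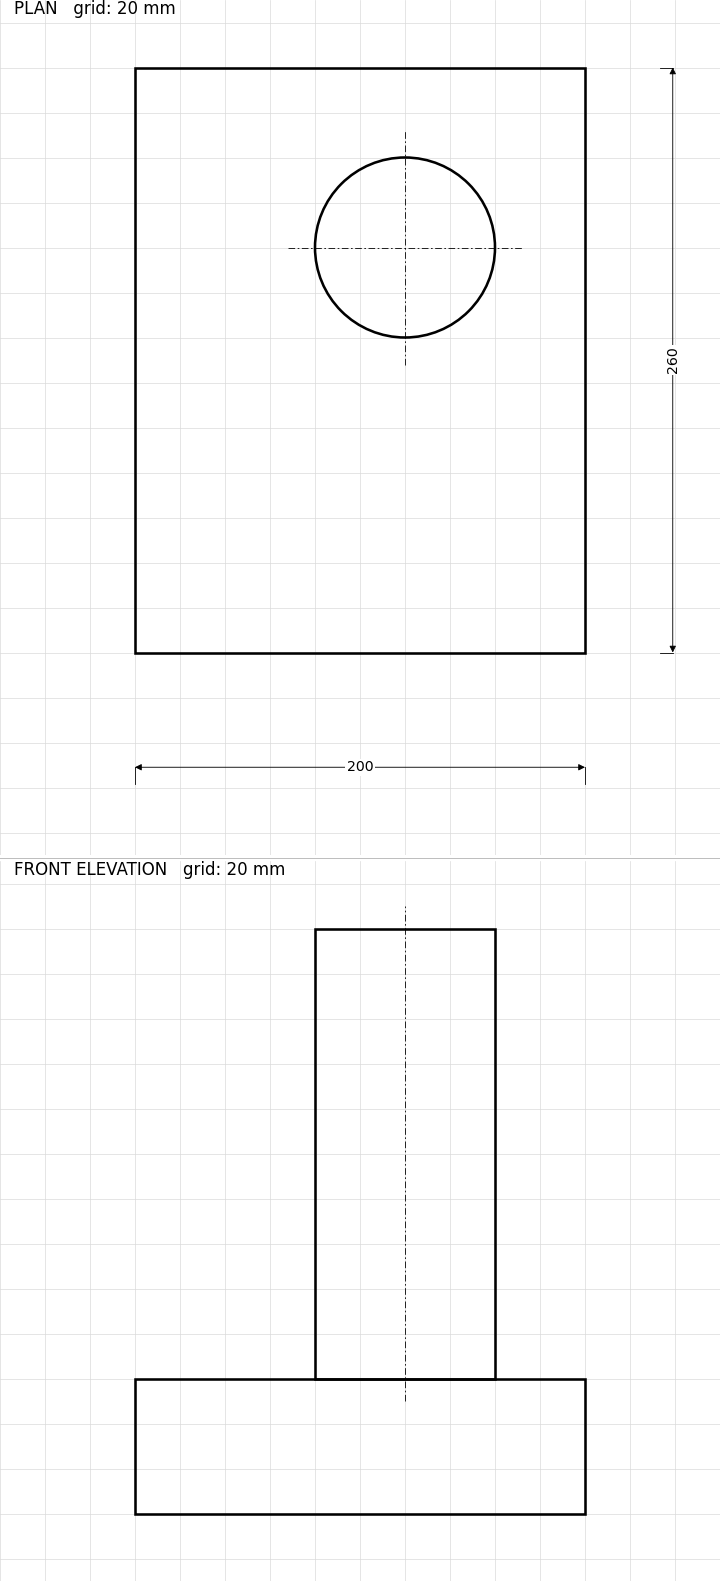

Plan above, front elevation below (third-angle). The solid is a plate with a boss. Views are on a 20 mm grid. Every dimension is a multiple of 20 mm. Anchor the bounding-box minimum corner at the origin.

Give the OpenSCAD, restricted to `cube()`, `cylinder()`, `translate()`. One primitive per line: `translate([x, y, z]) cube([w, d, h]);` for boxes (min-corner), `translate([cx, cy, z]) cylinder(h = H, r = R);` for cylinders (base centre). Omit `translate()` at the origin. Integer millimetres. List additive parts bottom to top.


cube([200, 260, 60]);
translate([120, 180, 60]) cylinder(h = 200, r = 40);


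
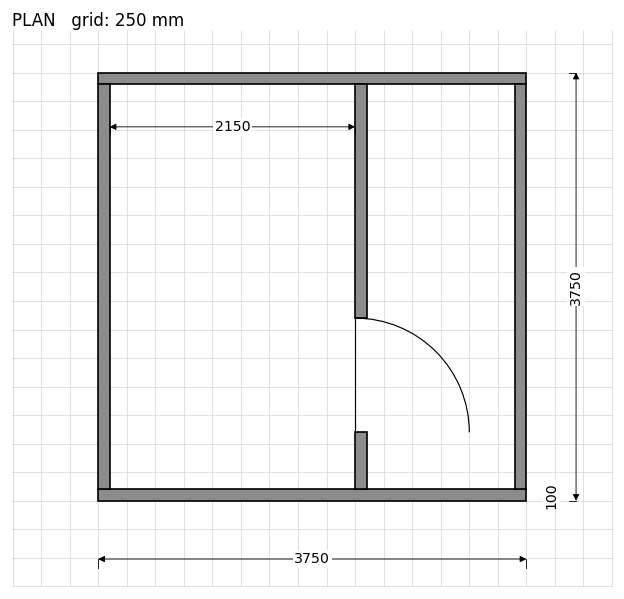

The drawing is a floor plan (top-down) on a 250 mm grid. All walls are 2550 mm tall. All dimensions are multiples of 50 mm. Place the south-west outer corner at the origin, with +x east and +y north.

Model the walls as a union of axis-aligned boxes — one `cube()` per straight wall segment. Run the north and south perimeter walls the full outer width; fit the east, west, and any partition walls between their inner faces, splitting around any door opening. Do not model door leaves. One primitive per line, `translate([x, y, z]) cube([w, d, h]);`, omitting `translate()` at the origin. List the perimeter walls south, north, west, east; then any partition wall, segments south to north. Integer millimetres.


cube([3750, 100, 2550]);
translate([0, 3650, 0]) cube([3750, 100, 2550]);
translate([0, 100, 0]) cube([100, 3550, 2550]);
translate([3650, 100, 0]) cube([100, 3550, 2550]);
translate([2250, 100, 0]) cube([100, 500, 2550]);
translate([2250, 1600, 0]) cube([100, 2050, 2550]);


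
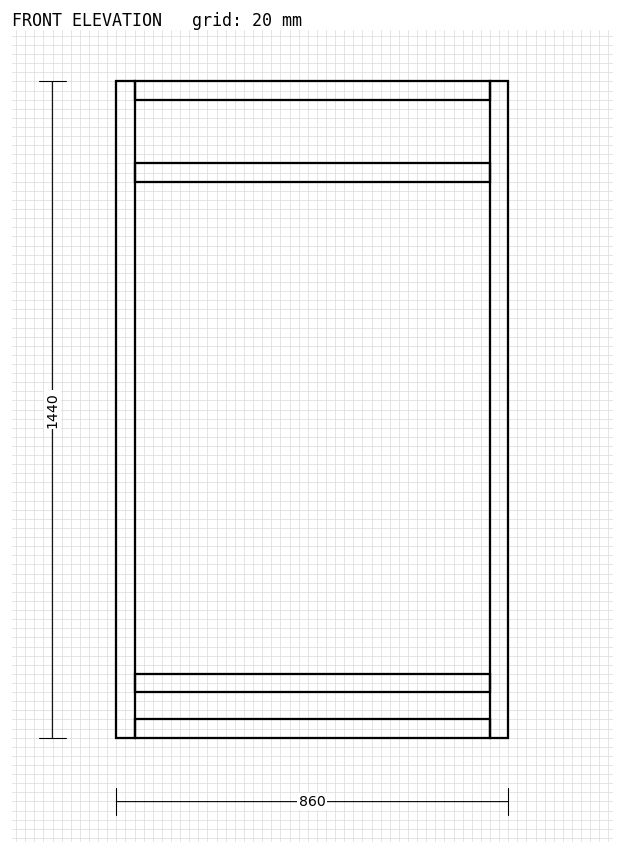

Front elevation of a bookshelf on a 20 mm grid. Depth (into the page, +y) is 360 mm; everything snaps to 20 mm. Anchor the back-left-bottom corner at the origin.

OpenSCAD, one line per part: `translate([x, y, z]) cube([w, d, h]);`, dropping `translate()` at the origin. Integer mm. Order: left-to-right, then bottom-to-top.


cube([40, 360, 1440]);
translate([40, 0, 0]) cube([780, 360, 40]);
translate([40, 0, 100]) cube([780, 360, 40]);
translate([40, 0, 1220]) cube([780, 360, 40]);
translate([40, 0, 1400]) cube([780, 360, 40]);
translate([820, 0, 0]) cube([40, 360, 1440]);


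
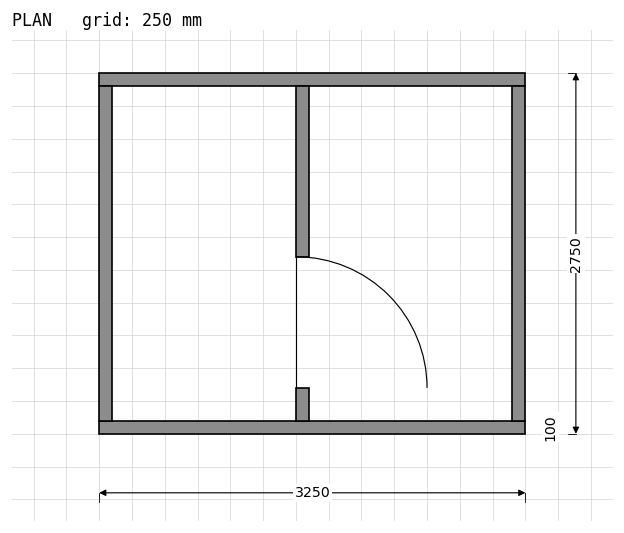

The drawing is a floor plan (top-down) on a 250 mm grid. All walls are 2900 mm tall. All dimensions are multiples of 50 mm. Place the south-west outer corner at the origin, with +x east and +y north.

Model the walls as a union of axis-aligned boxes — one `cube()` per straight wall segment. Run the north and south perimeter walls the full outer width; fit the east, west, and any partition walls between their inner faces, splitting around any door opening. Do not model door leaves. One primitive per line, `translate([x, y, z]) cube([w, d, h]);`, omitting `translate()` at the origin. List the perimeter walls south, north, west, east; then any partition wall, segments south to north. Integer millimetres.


cube([3250, 100, 2900]);
translate([0, 2650, 0]) cube([3250, 100, 2900]);
translate([0, 100, 0]) cube([100, 2550, 2900]);
translate([3150, 100, 0]) cube([100, 2550, 2900]);
translate([1500, 100, 0]) cube([100, 250, 2900]);
translate([1500, 1350, 0]) cube([100, 1300, 2900]);
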